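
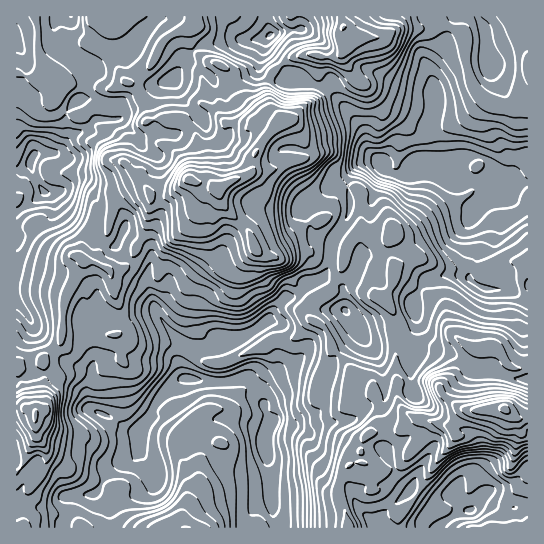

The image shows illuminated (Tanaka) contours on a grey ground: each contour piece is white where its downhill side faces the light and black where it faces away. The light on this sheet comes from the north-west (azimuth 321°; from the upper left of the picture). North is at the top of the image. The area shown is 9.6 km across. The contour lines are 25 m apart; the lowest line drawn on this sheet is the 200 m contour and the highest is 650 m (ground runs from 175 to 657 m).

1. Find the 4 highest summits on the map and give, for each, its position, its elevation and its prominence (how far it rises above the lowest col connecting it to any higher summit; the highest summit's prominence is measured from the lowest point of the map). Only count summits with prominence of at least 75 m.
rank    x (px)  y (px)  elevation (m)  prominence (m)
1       505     409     657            482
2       222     186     641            284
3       35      414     555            141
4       343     27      527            123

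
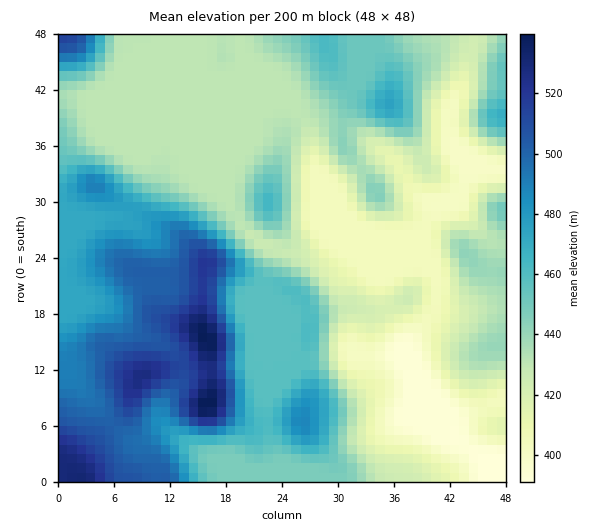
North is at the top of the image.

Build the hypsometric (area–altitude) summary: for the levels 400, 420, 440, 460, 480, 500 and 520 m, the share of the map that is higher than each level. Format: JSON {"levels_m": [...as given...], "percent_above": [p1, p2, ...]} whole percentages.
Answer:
{"levels_m": [400, 420, 440, 460, 480, 500, 520], "percent_above": [95, 77, 48, 31, 20, 12, 3]}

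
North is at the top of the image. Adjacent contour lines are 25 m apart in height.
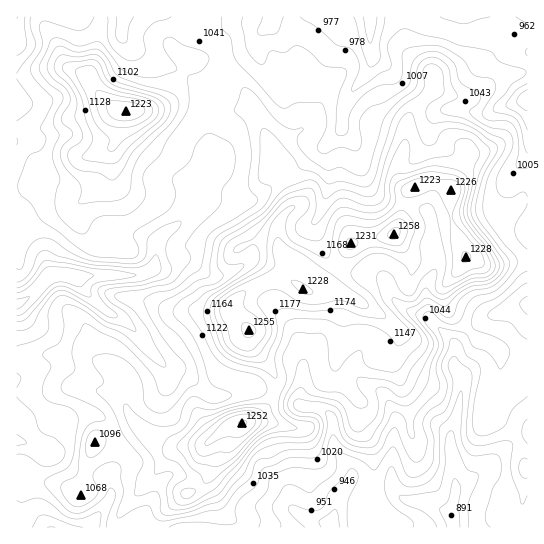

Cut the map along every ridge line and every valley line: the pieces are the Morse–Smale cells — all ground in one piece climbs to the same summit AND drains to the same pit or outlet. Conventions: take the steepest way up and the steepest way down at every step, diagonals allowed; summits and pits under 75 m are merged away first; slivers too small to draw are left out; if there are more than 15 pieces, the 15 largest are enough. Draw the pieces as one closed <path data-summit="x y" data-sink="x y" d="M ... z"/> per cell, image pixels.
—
<path data-summit="394 234" data-sink="451 515" d="M437 184l-18 1-11 6-9 36-6 8-27 4-15 5-11 21-12 16-2 7-8 4-8 0-20-12-16-1-25 10-18 17 2 9 16 15 0 12 23 28 4 8-1 15 18 7 9 7 21 2 9 9 1 25 3 8 13 16 3 10-15 21-6 25 0 5 197-1 0-265-14-1-27 4-13-6-8-2-15-39 1-27z"/><path data-summit="394 234" data-sink="527 99" d="M527 16l-325 0-1 5-12 6 5 5 16 0 25-9 10 0 14 6 8-2-10 12-1 10-28 22 17 20 19 39 9 31 18 26 4 18-14 13-4 9 0 12 4 12 22 16 1 3-5 15 4 4 15 3 8-4 2-7 12-16 11-21 15-5 27-4 6-8 9-36 17-7 12 0 15 7-1 27 15 39 8 2 13 6 41-4z"/><path data-summit="126 111" data-sink="17 303" d="M179 16l-163 1 1 287 10-5 19-20 7-4 29 2 19-2 40 0 9-4 5-6 1-19 3-7 8-8 10-6 16-19 4-9 3-18 12-20 0-12-5-16 1-32 11-18 9-11-13-11-24 1-18-11 3-8 12-12z"/><path data-summit="394 234" data-sink="17 303" d="M229 72l-10 9-4 9-6 5-2 11 0 25 5 16 0 12-12 20-3 18-4 9-16 19-10 6-8 8-6 28-12 8-40 0-25 3 9 13 16 16 25 14 13 13 10 16 20 19 17 6 23 20 18 1 23-7 12 0 12 4 2-15-7-12-20-24 0-12-16-15-2-9 14-14 24-12 17-1 13 6 5-15-7-9-16-10-4-12 2-16 6-10 8-6 2-6-10-24-12-16-9-31-19-39z"/><path data-summit="243 423" data-sink="17 303" d="M67 275l-17 1-23 23-11 6 0 136 10 2 17 8 9-10 5-14 6-6 22-6 10 0 8 4 10 14 4 22-2 11-7 11 3 20-23 30 27 1 2-9 7-12 35-37 12-18 12-5 20-2 23-17 20-5 11-6 12-12 4-12-11-4-12 0-23 7-18-1-23-20-17-6-20-19-10-16-13-13-19-9-22-21-7-12z"/><path data-summit="243 423" data-sink="451 515" d="M277 393l-4 1-4 11-12 12-11 6-20 5-23 17-20 2-12 5-12 18-35 37-7 12-1 8 214 1 7-30 15-21-3-10-13-16-3-8-1-25-9-9-21-2-9-7z"/><path data-summit="394 234" data-sink="17 303" d="M95 415l-10 0-22 6-6 6-5 14-9 10-21-10-6 1 1 86 70 0 18-22 6-9-3-20 8-15 1-15-4-14-5-10z"/><path data-summit="126 111" data-sink="527 99" d="M245 23l-10 0-25 9-16 0-5-4-13 13-3 8 18 11 24-1 14 12 27-22 1-10 8-10-6 0z"/><path data-summit="394 234" data-sink="17 303" d="M201 16l-21 1 9 11 12-7z"/>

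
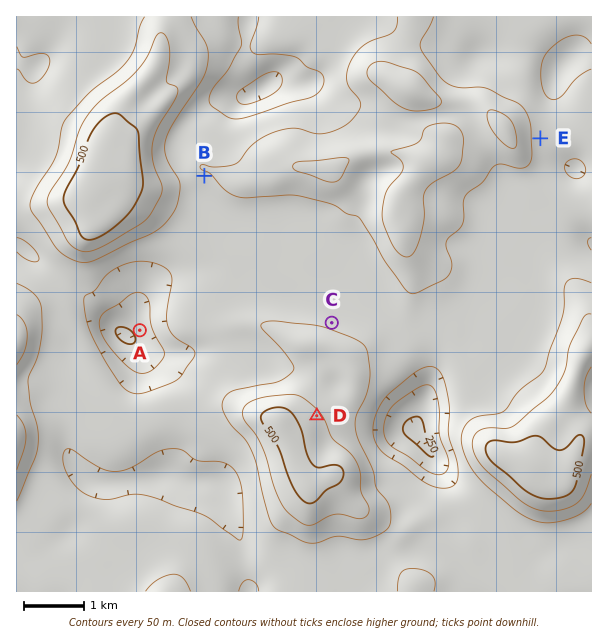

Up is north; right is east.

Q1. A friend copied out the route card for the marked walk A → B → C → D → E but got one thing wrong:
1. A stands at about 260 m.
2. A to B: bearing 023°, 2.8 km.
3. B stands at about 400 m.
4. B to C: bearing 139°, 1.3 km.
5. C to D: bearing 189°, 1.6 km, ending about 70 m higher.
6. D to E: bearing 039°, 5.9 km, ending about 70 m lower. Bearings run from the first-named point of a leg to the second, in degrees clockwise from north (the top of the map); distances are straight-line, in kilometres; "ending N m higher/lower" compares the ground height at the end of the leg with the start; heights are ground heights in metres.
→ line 4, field distance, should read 3.2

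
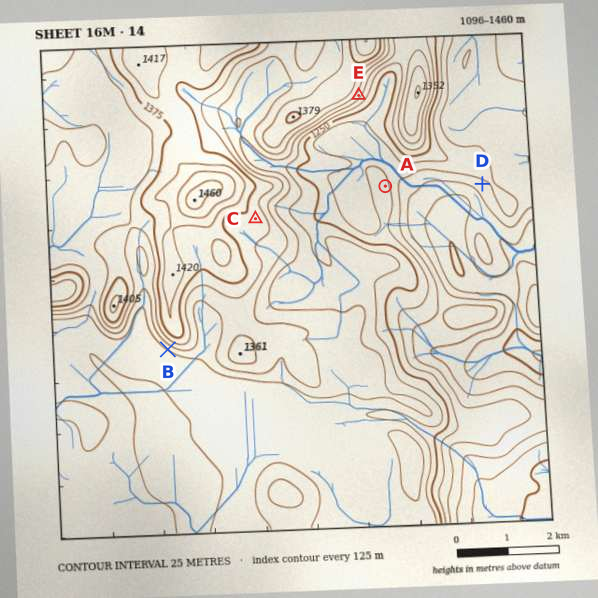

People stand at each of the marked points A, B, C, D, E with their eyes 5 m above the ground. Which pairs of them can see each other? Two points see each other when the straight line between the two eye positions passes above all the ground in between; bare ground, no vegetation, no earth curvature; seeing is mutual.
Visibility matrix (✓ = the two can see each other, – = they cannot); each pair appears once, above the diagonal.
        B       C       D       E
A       –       ✓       ✓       ✓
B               –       –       –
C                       ✓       ✓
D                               –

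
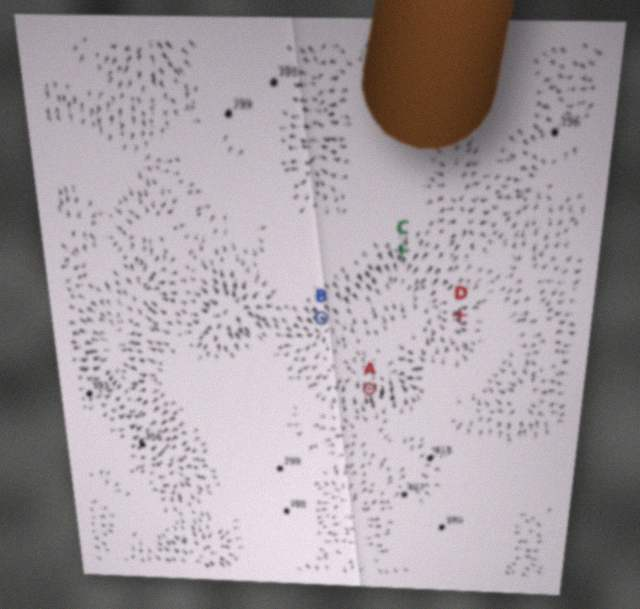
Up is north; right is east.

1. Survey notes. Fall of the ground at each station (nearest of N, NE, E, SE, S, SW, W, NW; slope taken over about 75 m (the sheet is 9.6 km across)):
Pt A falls N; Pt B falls SE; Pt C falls S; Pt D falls W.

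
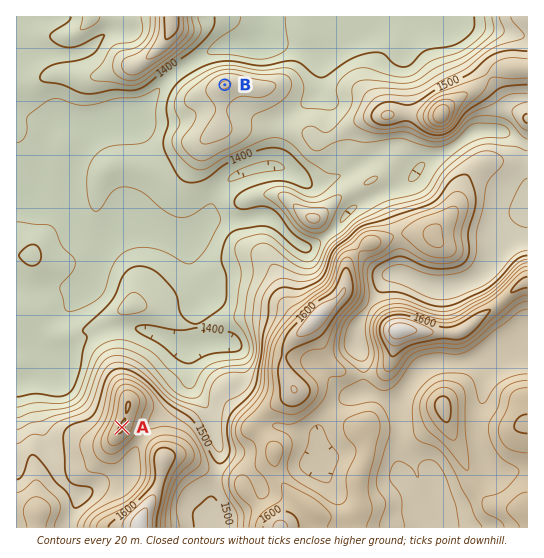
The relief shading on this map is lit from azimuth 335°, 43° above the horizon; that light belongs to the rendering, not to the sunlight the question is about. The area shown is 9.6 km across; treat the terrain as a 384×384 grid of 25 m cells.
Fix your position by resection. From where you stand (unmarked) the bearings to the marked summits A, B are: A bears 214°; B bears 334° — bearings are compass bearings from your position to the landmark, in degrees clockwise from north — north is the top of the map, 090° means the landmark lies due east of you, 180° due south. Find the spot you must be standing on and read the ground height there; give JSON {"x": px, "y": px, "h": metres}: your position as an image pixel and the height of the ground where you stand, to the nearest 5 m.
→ {"x": 279, "y": 195, "h": 1440}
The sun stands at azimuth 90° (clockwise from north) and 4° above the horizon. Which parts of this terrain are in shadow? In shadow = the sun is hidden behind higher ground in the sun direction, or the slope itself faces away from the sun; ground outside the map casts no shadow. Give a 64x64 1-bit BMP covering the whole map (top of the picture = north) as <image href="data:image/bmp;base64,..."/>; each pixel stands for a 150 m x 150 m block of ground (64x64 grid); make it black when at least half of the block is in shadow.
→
<image width="64" height="64" href="data:image/bmp;base64,Qk0+AgAAAAAAAD4AAAAoAAAAQAAAAEAAAAABAAEAAAAAAAACAAATCwAAEwsAAAIAAAAAAAAA////AAAAAAAP/gf/AAAADEf+A/8AAAHAB/8B+wAAA8AD/wH4AEADwAP/g/GAwAeAQf/B8YHABwDAf8DxAcAPAMA/wHABwA8AAN/A/wDgHgAP58D/AGAeGB/zwP4AABw4//AB+AAAPHj/+AH4AAD4eP/4A/gAAfh8//wD/AAD+Dz//Af/gAP4PP/8H//AAfg8//gf/8AA+Dz/+D//wAgwAH/wP/+AHAAAH/B//4A8AAAH8H//gH4AAAHg//+A/gAAAAH//8D+AAAAA///4P4AAAAB///4/gMAAAD///h+D4AAOH///B4f4AB4H//+AB/wADwP//8AP/wAPA///4A//gAYD///gA/+AAAH//+AAP8AAAf//4DgPwAAAff/gOACAAAB8f/gQAAAAADh//AAAAAAAAH78AAAAAAAD/j8AAAAAAAP8H5gAAAAAAPAH/wAAAAAA4IH/AAAAAAAAAP8AAAAAAAAAf4AAAAAABgAfgAAAAwAeAA/AAAAfAD4AA+AAAH8AHAAA8AAAfwAAAAgAAAB/AAAAfAPAAH+AAH7+D8AAfgAB//4DgAB+AAH//gAAAH4AAP5+AAAAP2AAOD8AAAAf4ABgP4AABw/wAAA/4AA/AOAAAD/4AD8AAAAAP/wAP+AAAAAH/AAf8AAAAAH8AB/4AAAAAP4AD/gAAAAA/wDv+AAAAAH/A=="/>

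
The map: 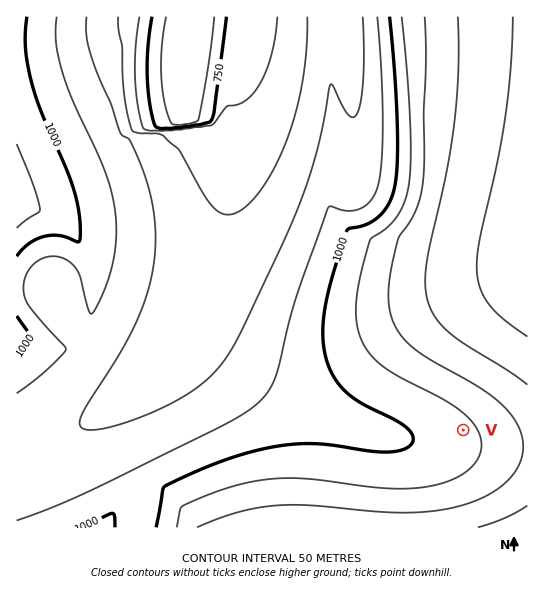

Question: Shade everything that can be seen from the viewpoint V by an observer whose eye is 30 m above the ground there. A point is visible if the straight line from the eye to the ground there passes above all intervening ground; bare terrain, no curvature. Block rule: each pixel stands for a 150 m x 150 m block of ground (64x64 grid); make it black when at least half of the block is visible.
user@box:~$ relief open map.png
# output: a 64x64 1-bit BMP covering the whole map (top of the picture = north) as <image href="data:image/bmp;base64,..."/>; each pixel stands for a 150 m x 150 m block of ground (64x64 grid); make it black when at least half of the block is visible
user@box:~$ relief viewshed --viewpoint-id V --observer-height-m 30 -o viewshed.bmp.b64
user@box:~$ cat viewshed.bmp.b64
<image width="64" height="64" href="data:image/bmp;base64,Qk0+AgAAAAAAAD4AAAAoAAAAQAAAAEAAAAABAAEAAAAAAAACAAATCwAAEwsAAAIAAAAAAAAA////AAAAAAAAAAAP/////wAAAA//////AAAAH/////8AAAAf/////wAAAB//////AAAAH/////8AAAAf/////wAAAA//////gAAAD//////gAAAP//////wAAAf//////wAAA///////wAAD///////wAAD///////gAAH///////AAAH//////+AAAH//////4AAAH//////wAAAP//////AAAAP/////8AAAAP/////wAAAAf/////AAAAAf/+//8AAAAAP/j+fwAAAAAHgPh/AAAAAAAA8H8AAAAAAADgfwAAAAAAAMB/AAAAAAAAwH8AAAAAAADAfgAAAAAAAMB+AAAAAAAAwH4AAAAAAADAfgAAAAAAAOD8AAAAAAAA+fwAAAAAAAD//AAAAAAAAP/4AAAAAAAA//gAAAAAAAD/+AAAAAAAAP/wAAAAAAAA//AAAAAAAAD/4AAAAAAAAP/AAAAAAAAA/8AAAAAAAAD/gAAAAAAAAP8AAAAAAAAA/wAAAAAAAAD+AAAAAAAAAPwAAAAAAAAA/AAAAAAAAAD4AAAAAAAAAPAAAAAAAAAA8AAAAAAAAADgAAAAAAAAAMAAAAAAAAAAwAAAAAAAAACAAAAAAAAAAIAAAAAAAAAAAAAAAAAAAAAAAAAAAAAAAAAAAAAAAAAAAAAAAAAAAAAAAAAAAAAAAA=="/>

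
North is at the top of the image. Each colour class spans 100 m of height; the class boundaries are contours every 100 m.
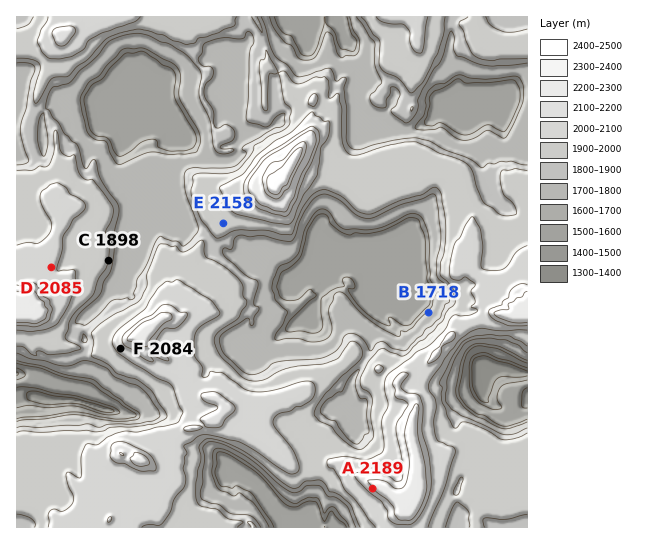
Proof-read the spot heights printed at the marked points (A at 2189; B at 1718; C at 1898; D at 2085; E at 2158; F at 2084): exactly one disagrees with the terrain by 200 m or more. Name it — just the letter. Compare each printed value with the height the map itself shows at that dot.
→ E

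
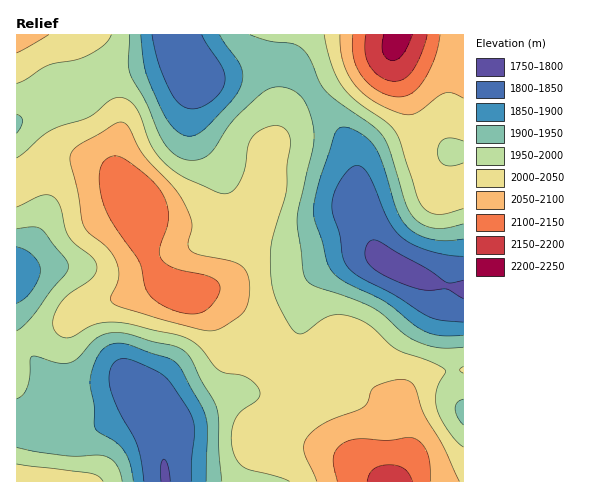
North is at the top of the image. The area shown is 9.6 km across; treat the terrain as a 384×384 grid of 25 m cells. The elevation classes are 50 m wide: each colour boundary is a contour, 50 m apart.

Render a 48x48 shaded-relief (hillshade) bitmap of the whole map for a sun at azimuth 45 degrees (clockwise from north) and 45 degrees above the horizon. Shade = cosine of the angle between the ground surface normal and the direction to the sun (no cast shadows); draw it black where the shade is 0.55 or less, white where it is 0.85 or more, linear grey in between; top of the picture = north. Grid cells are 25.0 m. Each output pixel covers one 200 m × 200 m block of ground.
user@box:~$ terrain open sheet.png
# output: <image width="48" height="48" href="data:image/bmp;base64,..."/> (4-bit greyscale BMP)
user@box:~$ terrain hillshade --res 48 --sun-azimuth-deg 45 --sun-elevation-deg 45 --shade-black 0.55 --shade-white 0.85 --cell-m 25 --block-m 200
<image width="48" height="48" href="data:image/bmp;base64,Qk32BAAAAAAAAHYAAAAoAAAAMAAAADAAAAABAAQAAAAAAIAEAAATCwAAEwsAABAAAAAAAAAAAAAAABEREQAiIiIAMzMzAERERABVVVUAZmZmAHd3dwCIiIgAmZmZAKqqqgC7u7sAzMzMAN3d3QDu7u4A////ALu8zLu7zd25dUQ0RWZlVUREVmeJq7u6qszMzLu7zd25dUQzRFVVVVRFVniJq7u7q8zMy7u8zdy4dVQzNFZmZmVWZ4maqqu7vLuqqqq7zdyodlQyNFZnd3ZneJqqqqu83ZmZmZqrzMuodlQyNGd4iHd4iaqqqavN3YiIiJmqvLuodlMiNXiIiIiImaqpmave3XeIiImqu7qYdUIiRomZmIiJmZmYiazd3HiIiJmru7qHZDIjV4mZiIiIiZiIiazcuniZmZqru6l2UyEjV4iIiIiIiIiIiavLmIiZiJq7uphlQxEkZ3d4iIiId3iIiau6h5mYiIq7uYZUMhE0Z3d3iIiHd3iImaupdpmHd4mqqGVDMiI1Z3d3iIh3d4iZmqqph5mGZnmphkMzMiJFZ3d4iId3d4maqru6mZh1VniYZDIiIhJFZ3eIiId3eJmqu8zLuodlVniGQhESIRJGd3eImId3eJqrvM3cy3dVVndkMQARERJGd3iJmYh3iaq8zd3czIdlZnZTIRERERNWd3iZmZiImqvM3d3MvIdmZ3ZUMiIiESRneImaqpmJmrzN7t3Lu4h2Z3dlVEMyI0Z4iImqqpmZq83e7ty6qod2d4h3ZlQzRWiIiJqrqqmavN7u7cuqqnd3eIiHdlVVaJqqmaq7qpmrze7u7LqZmHZneIiHZlVnmru7qqq7qpq83u7ty5h3d2ZmZ3dmVVV5u8y7u7uqqZq83d3LqHZlZVVVVVVEREaKu7u7uqqqqZq8zMupdlREREVEQzMzM1aKu6qqqqqqmaq8y6mGUzIjREREMzMzNFaJqpmZmZmZmqu7u6h1MhESNEVUMzNERFeJmZmZmYiZqrvLuphkIQASRFVVRERERWeJqpmZmIiJqrvLupdTEAEjRGZlREVVVWeau6qZmIiJqru7qYdTEAI0VXdmVEVVVmirzLqqmIeJmru6qYZCEBNGZnd2VEVVZnm83LuqmHeJqquqmHZCESRnd4d2VUVWZ5vN7cuqmHeJqqqqmHZCETZ4iIh2ZVVmeKzu7cuph3eJqqqpmHZCEkeJmYh3ZlZnir3v7bqYh3eJmqqpmHUxEleamYh3dmd4ms7u3LqYd3eImaqpmHUxE2iZmYiIiIiJm83u3KmHd3eImaqqmGQhE2iZiIiIiZmZm83ty6mHd3eImaqql1MRJGiYdneImZmZms3dy6mHd3iJmqu6hkIRJGiHZneImZmYms3ty6mHd4iJmrupdCABJGd3Zmd4mZmIm87ty6mHd4iZqrqXUgABJGd3Zmd4iIiIm97ty6mYd3iJqqqGMQABNGd3dmd3d3iIm97ty6mHdneJqql0IAABNWeHdnd3d3eIm83cuqmGVWeJmZdjEAASRXiId3d3d3eIms3MuphlRFZ4mIdTEAATRomYd3d3d3eImrzMuYdUNFZ4iHZCEREkZ4mZiHd2Znd4mrzLqXZDM1Z3d2VCERI1eJmpmHd3Z3d4mrzLqGUyNFZnd2VDIiNGeJqqmXd3d3eIms3Ll2QyNFZ3d2VDMzRWeJqqqg=="/>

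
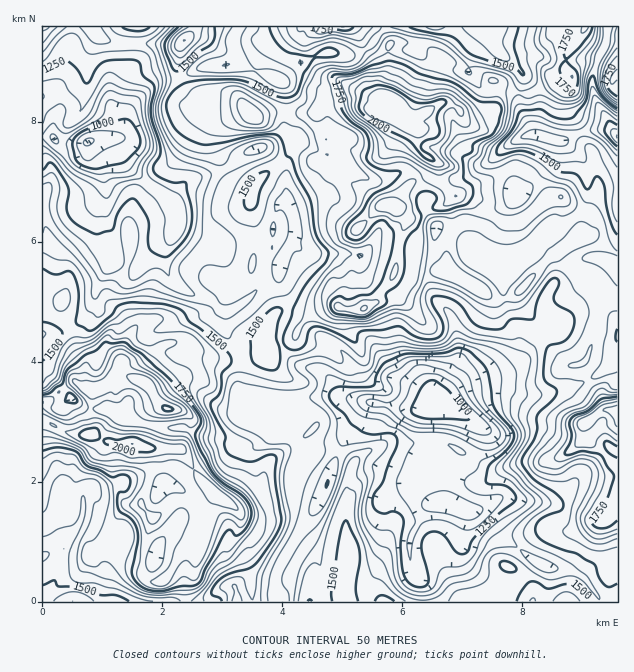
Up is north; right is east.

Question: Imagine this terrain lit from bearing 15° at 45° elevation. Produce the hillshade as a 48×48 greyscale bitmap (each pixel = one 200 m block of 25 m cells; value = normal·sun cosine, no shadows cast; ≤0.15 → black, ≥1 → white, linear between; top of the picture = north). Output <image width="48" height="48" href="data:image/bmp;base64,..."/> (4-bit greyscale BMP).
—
<image width="48" height="48" href="data:image/bmp;base64,Qk32BAAAAAAAAHYAAAAoAAAAMAAAADAAAAABAAQAAAAAAIAEAAATCwAAEwsAABAAAAAAAAAAAAAAABEREQAiIiIAMzMzAERERABVVVUAZmZmAHd3dwCIiIgAmZmZAKqqqgC7u7sAzMzMAN3d3QDu7u4A////AJdTVTAAASSriamJupqrzv7czLqqvM3ch4hUVUEUNER3eaqaqpqrze27zLqZvd3ah5h1Z2abp3VDWIqqqpqry8qb3Kmb3buoiKmHiJmqqZdUV2iquZqsy7mby6rMuXd3iaqaqamJqql3Z2aauZu8y6mru6zbdVZlVpmbupd3mqqIV4aLupvNy6q8u7y5h4h0NJiKqnRniqqGV6mauqvMy6vNzMy7u7p2dpmamVSLmZl1qruququrvLvMyqu8u7qKqZqpmHq8upic3bu6qquZq7qqh3iph4iaqZmYdZqqqYru7bu6mqupqqqYiIdkM1eamZh0ElWIiJ3u7LqqmJq6mqmZmqhTM0aId3ZRAiJWZ73d3MuamJu5mZmZmruXZ3VEWFMANVV4mszMzN26mazLqaqZrN25mqhDejIli83d3sq8zN26mazdzMzM3tyXiqlmhoq83u7bmpm8zLqqqrvN3u7u7aY0eZeJdd7d3bqFV7u8u6qqvMzd3d3dyUI2mqrNqeuomHdozcuaqqmavMu6qqq6hTV5qrzcvdtWl3Z87smJmHd4qpdEiZiHVXiamZqr76mM2one3amodlaKuWRFmYdlV3iZmHiK3Zm9y63u3Luoh3iql1dnZlQ0ZmeImImZq6q9y97tu7u7qZqGZ4d4QxABRFZneKu6m6rNzf7cu83cqaqHiGWHQxACMjRXeby6qonN3ey7zd3bqqqpdCMyRDNnVERoibuqqniszMzMzdzLu7qqYgEAM0i7dmZ3iqmaqZmby93u7tyqq7u6hVeGRGrJZVZ2epiJqaqqvN7u7sqZmry6mczch4mFM2qoaJmJqrzLzd3d2omqmau6q8zLqJhjScy7l4iKu8zczcvMuZqqqaqru8y6qamIvduruWeruszdy6m8u7u6qqqruqqZm6q7zLqau4iaqczcupmrzLupmqqqhmRImqq7uph4mqqIir3cy5qqu6mYiaqpZVVXiYm7mYd3iauqrLzMy6u6qoiHiJqpZ4q2Vol2d3iqh5m7vLu7u7y7uXiIiJqoeau4WKpkRXrMuHesy6qru7zLl3mZmZmWaaqazLl2Z5q7upq8usvN3M3JZomqqpiFaJmszLhou7upm97cu93u7d2mZ3eavLl2eJqXeZZHrNyprO7bu97e3MuZdUV6zMt4mql1VUJZqa3c3u3LzO3Mu7uXVEVmeal6qZmGVCSap2jO7ty73sp3ialjNWZkIRWJialkREeHdlNb3Kic3YdSR4cxN3h2IBWGaYMAJYmZd4ZGdkR7yHiFWHZDaJmXaKqYiFEDeby5i8qHRDRYgJiYeGVWiqqYru7bqVNqrN7s3t24VDM3IJiIdlRXi8zM7u7KmFes3u7v7ty6pjRXAIiJhmZmed7u/tuZqa3u/u7u7bzdt3mXVHiJh3h1VpzNy5d5rO7d7u7czd7siaq3qHmYdmdlREV5mHdli8qs3dy83e7IiIqXqneHeKqoeXaJmIdUQzNqzd3u3MuZh3mGjIZ2i93Lq5iZqZZWQAFo3u7+3Lqph4qWiw=="/>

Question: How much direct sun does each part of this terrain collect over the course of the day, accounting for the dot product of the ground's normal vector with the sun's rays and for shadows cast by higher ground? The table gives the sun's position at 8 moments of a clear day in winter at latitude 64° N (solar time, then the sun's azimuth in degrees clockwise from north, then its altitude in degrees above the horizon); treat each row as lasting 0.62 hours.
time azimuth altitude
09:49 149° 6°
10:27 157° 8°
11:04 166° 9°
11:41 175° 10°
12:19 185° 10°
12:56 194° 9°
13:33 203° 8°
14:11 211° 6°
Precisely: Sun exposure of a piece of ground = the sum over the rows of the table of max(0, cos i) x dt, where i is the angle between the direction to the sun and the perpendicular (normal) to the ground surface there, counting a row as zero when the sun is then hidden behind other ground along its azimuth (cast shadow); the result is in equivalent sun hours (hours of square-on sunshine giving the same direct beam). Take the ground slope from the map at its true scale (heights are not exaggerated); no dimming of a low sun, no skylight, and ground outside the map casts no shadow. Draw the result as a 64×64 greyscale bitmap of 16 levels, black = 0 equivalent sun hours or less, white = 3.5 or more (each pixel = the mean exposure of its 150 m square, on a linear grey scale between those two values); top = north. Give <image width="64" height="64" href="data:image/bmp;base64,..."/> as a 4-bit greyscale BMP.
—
<image width="64" height="64" href="data:image/bmp;base64,Qk12CAAAAAAAAHYAAAAoAAAAQAAAAEAAAAABAAQAAAAAAAAIAAATCwAAEwsAABAAAAAAAAAAAAAAABEREQAiIiIAMzMzAERERABVVVUAZmZmAHd3dwCIiIgAmZmZAKqqqgC7u7sAzMzMAN3d3QDu7u4A////AEhSeomaz//rpxAlVDNUIiNEMiAAAAACNDMyIRIAAAJUVazJmrzv//3tkhNURFQhIjMyEAAAAAAAAjMhAAAABHhkWImpmZUjiJmaqWRDMyIiI0MQAAAAAAABRUIAAAAlZ1VEinZkIAA3d5vcp3QiESMjRCEQAAAAAANWQQAAAkRERUN4ZjIhACVXmrqZhjEQEzIzEBAAAAAAAhEAAAFFZjMjQiFVISQRI0R4iWiYQhETMiIQEQABAAAAAAAleIiIdCARECMhJUMSMldphYlzERIyERABABEAAAAAA3iHeJzKljIQEzNFlSEyRmi3WIUgEiIRAAIQAAAAAAATVVRGrN01ZBETVneoQSNGiKhEZSABIiEAASEAAAAAAAASISWHeVRDIiJ7lSZ0M0arZTIjMQESMhAAEAAAAAAAAAAAIxE0RCIiImhyAWdEWLUREiIyABE0IAABAAAAAAAAAAAhARNEMzIjIAEAATVnIAASIjMQESVCEREQABIhAAASNTEQElREUjUQASACVkAAACIiMyERFFQhERIiNFQyNomGQhESZFV4mTEiQ1ZTAAAAEjIzMhEhRDMiIiIhE1eJqqhDIiJmd7/suYZoZEAAAAATQzRDIUIjQzMyIiESWJmsunQ0ZmeIruy926iIUAAAAAJUNEQxFFREMzMzMhABNEV6yZhjq7yoirzLuqgwAAAAABQ0MyEBVlVDNEQxAAAAAAKO7DC9/+p2VDEQABAAAAAAATRCEAABNDMzMgAAAAAAABeWOL23VSAAAAAAABEQAAABI1QgAAABAAAAAAAAEhEBNEerlAAAAAAAAAA0EQAAABISNCEAAAAAAAAAABVlMhNGhFcAAAAAAAA3iFIRAAABIyIREAAAAAAAAAAEh1MhEQAWlgAAAAAAAUVDABIQAAEREQAAAAAAAAAAAWhkIQAAAAAhAAASERAEMAABIyESIzMiEAAAACEAAAAFZEMREAAAAAAAAmRURpkgABI0MjNGZ3dTRYmXQhAAADVDMiMzMgAAAAAEAARncwAAIiIzRFZlQiRpunMSMhE2ZEQzIjRVIQABAAAAABAAAAARE0VEVUEAFZl5l3dlaIdmVEQyI0RCEAABAAAAIQAAAAEzMyNFREV5hWp4upmphlZmVUIjIREQABEAAAAAAAAREiEREjM3mYYzh0nN7//7mIdlVVMQABEREAAAAAAAABIhAAEhESV2QjiUa83v//3Mupl2UgAAESERAAAAAAAAAAAAAREjIlRHqmWaqrzcqbu7qFVUEAERIkMQAAAAAAAAAAAAABMgJ7zLzuuZmYU1iJmFVUMhEREjMxAAAAAAEAAAAAAAAjEVm////cu3IRRmZ3d1MRIyESQiEAAAAAAAAAABEAAAIhJXl1au7rUQJXeJiJcyNDMzNCEQAAAAAAAAAAIyEAAAETMAAANWVDNomrpVmEMzREMzEQAAAAAAAAABIiIxAAAREQAAAWVXaKzLcxE3dCI0QiIQAAAAAAAAABEiIjQQAAAAAAAAV1aL3IMAAAFnQ1UiIQAAAAAAAAAAERESJDEBEAAAAAAVRFZjAAASEBaYYzISAAAAAAAAAAABEREjMiIQAAAAABIzQAAAASIQAXhBESQAAAAAAAAAAAAAERIyIhABEAABIjNBEAARIyEANnZVVAAAAAAAAAAAABESIjIyIjVWliIjM0ERESNnZCERaqlSEAAAAAAAAAAAIzMyMiIjVVjMczRkMRNEV3eJUhACNDEQAAAAAAAAAAA0RUQyIiNEQiWGZYdCJFZlVWaFIQABIRAAAAAAAAAAACM0VUMiIzMQAGy7VXqod4dCJHl2MAEREAAAAAAAAAABEiNFQyIjMhAASqZRKu7cdBAAN6mUERIRAAAAAAAAABERETREIkRCIRAAABMhObhkMAACaFIAIxEAAAAAAAAREAERI0VEVVQjIQAAJohiEzIxAAAQAQEjAAAAAAAAE0MAABERRDRWVEQQAAAUeFAAIzQzIAAAASIAAAAAAAAkQzIhAAAUVWZUMQEyAAJ5qDAAFGUgAAAREQAAAAAAAAFGZmUwAABFVVIRNoqWe+2VIgABIQAAAAERAAAAAAAAAWq6hkEAACQhESRURqzMcQA4YQAAAAAAEhAAAAAAAAAEipmapzAANAA3YxE0eJcSRURmEAAAAAAQAAAAAAAAACeXd4rN7Il0NFIAJGeburmHit6yAAAAAAAAEBIAAAABWHZmZ4vv/XV3UTeszLqDMzSJdIgQAAJDEBMhJXMAAAFmVVVEV5lmZoiGet7slAJDJIMSVkACWIdSJTMiRSEQAkVURDNFQRIyIkRomVMRMTZ3QQJEWIiZmFNbVVRVQSIiIiIiMzIAAAABE0YyECQQAEIAAAJ6u73+hq8jVWd2eIUhABIiIAAAAAMiZ0ETIAAAAAAAAkNYuqlYu1VEVnmZl0IQAAAAAAAAARRjAAAAAAAAAAAjEAV0ZlZmh2VFaHVVVFIAAAAAAAABEhAAAAAAAAAAAAAAFCNCZCKGZVV4ZUNFiiAAAAAAAQAAAAAAAAAAAAAAAAExAQFTEIVEV4mHZVabkwAAAAIjRAAAAAAAAAAAAAAAAhETREIAhkRXmpiHZWq6YQAAEkaZUQAAAAAAAAAAAAASRlM4dBB5hmhjEAAAEmdSAAASR4enQhAAAAAAAAAAAAEkUxSDERiphRAAAAAABDIQABJVRIupQAAAAAAAAAAAARJDEnMB"/>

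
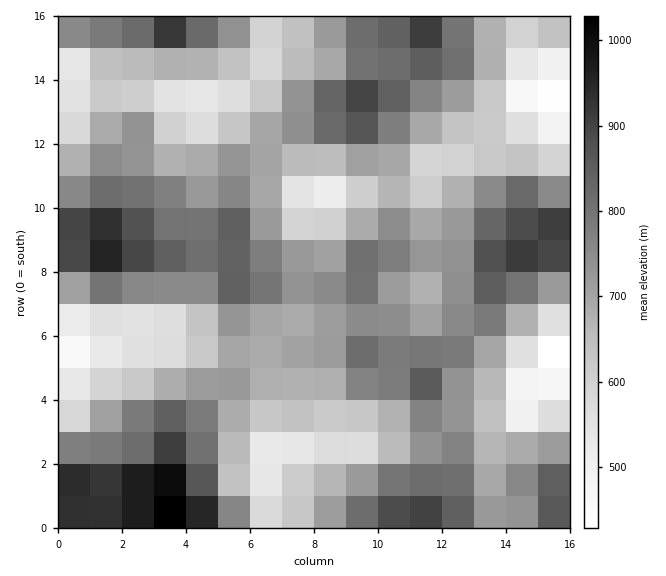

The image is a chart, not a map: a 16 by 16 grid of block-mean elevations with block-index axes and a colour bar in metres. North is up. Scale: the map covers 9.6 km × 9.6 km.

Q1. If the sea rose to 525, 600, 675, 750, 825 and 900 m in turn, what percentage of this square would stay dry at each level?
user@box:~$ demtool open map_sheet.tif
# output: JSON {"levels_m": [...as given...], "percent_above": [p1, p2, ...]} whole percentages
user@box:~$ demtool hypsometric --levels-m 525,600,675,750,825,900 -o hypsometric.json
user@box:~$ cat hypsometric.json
{"levels_m": [525, 600, 675, 750, 825, 900], "percent_above": [93, 80, 63, 40, 20, 8]}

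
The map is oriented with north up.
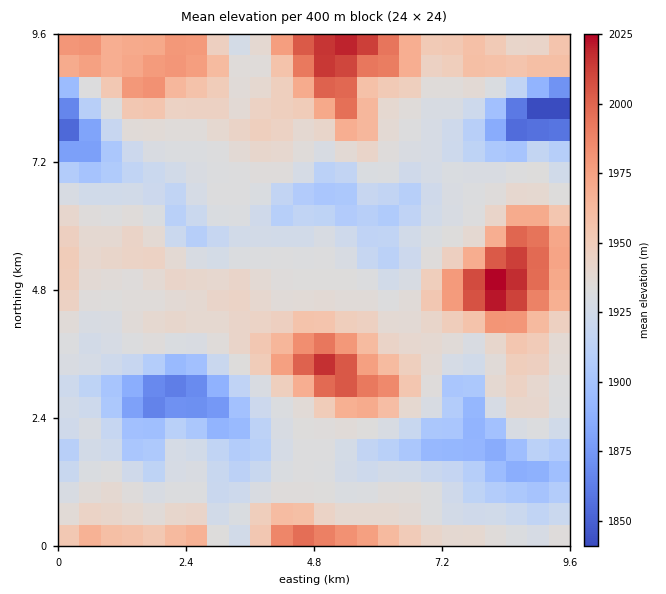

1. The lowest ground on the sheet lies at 1840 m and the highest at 2030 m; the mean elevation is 1935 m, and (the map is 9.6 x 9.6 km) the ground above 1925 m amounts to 67.3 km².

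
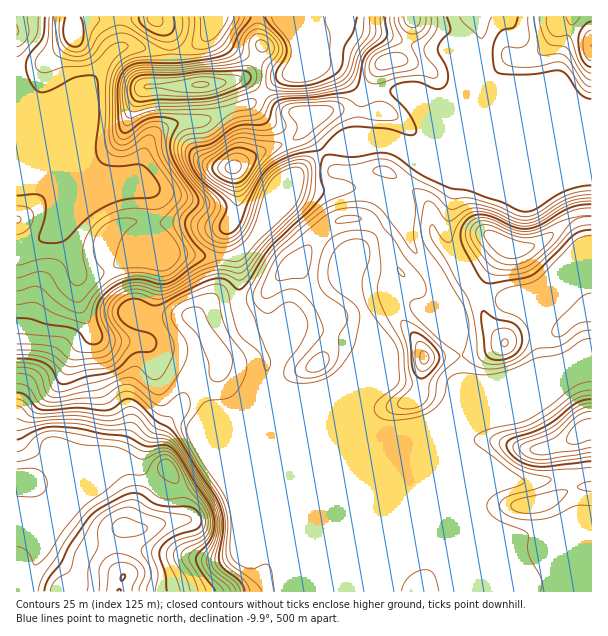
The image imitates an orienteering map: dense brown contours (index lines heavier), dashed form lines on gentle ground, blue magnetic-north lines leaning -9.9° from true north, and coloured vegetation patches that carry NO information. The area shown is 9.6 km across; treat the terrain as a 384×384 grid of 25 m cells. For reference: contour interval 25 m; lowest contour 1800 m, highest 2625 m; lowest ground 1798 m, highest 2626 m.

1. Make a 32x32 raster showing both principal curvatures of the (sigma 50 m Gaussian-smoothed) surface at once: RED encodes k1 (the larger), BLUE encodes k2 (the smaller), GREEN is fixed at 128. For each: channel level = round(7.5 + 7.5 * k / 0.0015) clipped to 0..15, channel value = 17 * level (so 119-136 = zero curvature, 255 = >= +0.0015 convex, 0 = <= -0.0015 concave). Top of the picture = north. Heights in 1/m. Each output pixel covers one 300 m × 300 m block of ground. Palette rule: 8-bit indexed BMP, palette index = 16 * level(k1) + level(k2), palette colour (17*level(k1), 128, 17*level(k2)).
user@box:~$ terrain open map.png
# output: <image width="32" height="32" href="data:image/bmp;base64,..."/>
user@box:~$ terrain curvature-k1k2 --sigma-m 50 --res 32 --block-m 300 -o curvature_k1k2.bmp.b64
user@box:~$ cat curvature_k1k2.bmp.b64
<image width="32" height="32" href="data:image/bmp;base64,Qk02CAAAAAAAADYEAAAoAAAAIAAAACAAAAABAAgAAAAAAAAEAAATCwAAEwsAAAABAAAAAAAAAIAAABGAAAAigAAAM4AAAESAAABVgAAAZoAAAHeAAACIgAAAmYAAAKqAAAC7gAAAzIAAAN2AAADugAAA/4AAAACAEQARgBEAIoARADOAEQBEgBEAVYARAGaAEQB3gBEAiIARAJmAEQCqgBEAu4ARAMyAEQDdgBEA7oARAP+AEQAAgCIAEYAiACKAIgAzgCIARIAiAFWAIgBmgCIAd4AiAIiAIgCZgCIAqoAiALuAIgDMgCIA3YAiAO6AIgD/gCIAAIAzABGAMwAigDMAM4AzAESAMwBVgDMAZoAzAHeAMwCIgDMAmYAzAKqAMwC7gDMAzIAzAN2AMwDugDMA/4AzAACARAARgEQAIoBEADOARABEgEQAVYBEAGaARAB3gEQAiIBEAJmARACqgEQAu4BEAMyARADdgEQA7oBEAP+ARAAAgFUAEYBVACKAVQAzgFUARIBVAFWAVQBmgFUAd4BVAIiAVQCZgFUAqoBVALuAVQDMgFUA3YBVAO6AVQD/gFUAAIBmABGAZgAigGYAM4BmAESAZgBVgGYAZoBmAHeAZgCIgGYAmYBmAKqAZgC7gGYAzIBmAN2AZgDugGYA/4BmAACAdwARgHcAIoB3ADOAdwBEgHcAVYB3AGaAdwB3gHcAiIB3AJmAdwCqgHcAu4B3AMyAdwDdgHcA7oB3AP+AdwAAgIgAEYCIACKAiAAzgIgARICIAFWAiABmgIgAd4CIAIiAiACZgIgAqoCIALuAiADMgIgA3YCIAO6AiAD/gIgAAICZABGAmQAigJkAM4CZAESAmQBVgJkAZoCZAHeAmQCIgJkAmYCZAKqAmQC7gJkAzICZAN2AmQDugJkA/4CZAACAqgARgKoAIoCqADOAqgBEgKoAVYCqAGaAqgB3gKoAiICqAJmAqgCqgKoAu4CqAMyAqgDdgKoA7oCqAP+AqgAAgLsAEYC7ACKAuwAzgLsARIC7AFWAuwBmgLsAd4C7AIiAuwCZgLsAqoC7ALuAuwDMgLsA3YC7AO6AuwD/gLsAAIDMABGAzAAigMwAM4DMAESAzABVgMwAZoDMAHeAzACIgMwAmYDMAKqAzAC7gMwAzIDMAN2AzADugMwA/4DMAACA3QARgN0AIoDdADOA3QBEgN0AVYDdAGaA3QB3gN0AiIDdAJmA3QCqgN0Au4DdAMyA3QDdgN0A7oDdAP+A3QAAgO4AEYDuACKA7gAzgO4ARIDuAFWA7gBmgO4Ad4DuAIiA7gCZgO4AqoDuALuA7gDMgO4A3YDuAO6A7gD/gO4AAID/ABGA/wAigP8AM4D/AESA/wBVgP8AZoD/AHeA/wCIgP8AmYD/AKqA/wC7gP8AzID/AN2A/wDugP8A/4D/AIWWuIZ2x7aFlqi3yMWlhnd3h3eHhpeYh3d3h3d3h4d3l4Smh5e4uKeGlJJyYpaXh3eHh4eHhoeHh4eHh4eHh3eHdYaohpSUlHOD1IFzhoaHh4eHd3d3h4eHh3eHh4iIh4d3hJa4qbjY18j8ooJ3h4eHmIeHd3eHiIeHhoWEhYaHdoeGhKe4qJamyfuhg3eHh4eXl4d3h4eHh4em2Ni3hXaXl4Z2hIS2hHP1tpCGh4eHh4eHh3d3h4eHhpWlpca3p7inhnd3hoWk+fdwg4eHh4eHd3eHh4d3d4d3dYGQgIGDhZWXl6e4psX7lHB3d4eHh4d3d4eHh4eHhoWExvrotpWlyci3t6eng+RwdXeHh4eHd4d3h4eHh4eXt9bn2Nfn2KSmp6iGhceFs4R1doeHd3eHh4eWpZODhYeFhHJzdafZx3J1lXWGyHSWx4WHhoeHh4eHh5bH+Nmlhod3d3VzhLe3lnKGhqe2dHaml5iHhpWkk4OHhnSE5HR2hYSGh3aElLm4lYaHhbaFd5eHqJiGhcf6x4R2dYP5tZWltpODdYWGhZWWdGSEpYV2hpe4l4WGdZa3lod1c/m1pJXZ67SXlnWGhpiXcZW2hoaXp5d0lpd2dqaHdYTWxXJ0lsfJlKbIhYeHhoO028q1x8mYh4OmhnaGyaeEp7Zzh3THpYSGh5a4h5d2c6TJ27akyMi4otmXdcaWhYaolqeElbeFdIaHhpeHp4d1g6GjglGWqMmRt9inpnWHhpe4poK4haWFlIN3h3aHloWnhYWFdHGQkGCWybindXd1t6aCppaEqLnJhIN3lYV2hrind3d0lbfnoICnx8eFdHTXhJW3k7j59/b4lGO5hXaGlsinp7TIx+npgHCnx+jY2KZzp7ai+el0Y9b35qeWh3eFhYZ2dYOBofSAdnClpqamhHTHp5S0knJicrbYdoeHh4eGdnVigZW294Jyc7WkhISFtseFhYN0h3eFgpJ3h3eHh4V1dIPH+fv8xnBQo8nHx9mmc3V3h3eHd3eHhoeIh4eVxZSCtfjFt9n29tXCk3SElIOGh4eHh4d3h4eHh4iHh4P2xmCitFOFyJWj1sd0dHR0pqeHh4eHh4eHh4d3h3d3crX2dIKAcJCRcsb4+ejFx9m3hYeHd3d3h4eHh4aXh3dylPrX19fHpIGg48a259WEpHN0lYaHhneHd4WzhaeGdXKz/Pn39/n3+dZwUGByk+WldKXIhZemhIR0Y9eluKSlkqDCgHBwhJOy46aCdnVy6vrptpZ1dZbJx6eC6XSU1+uVY2CRtKJQc7f86ZJ2loSTo8KTdZeVlpeEtqTohXPYx7bF1erJqINylONxhoaohYWl2dqlloWXhpXJprQ="/>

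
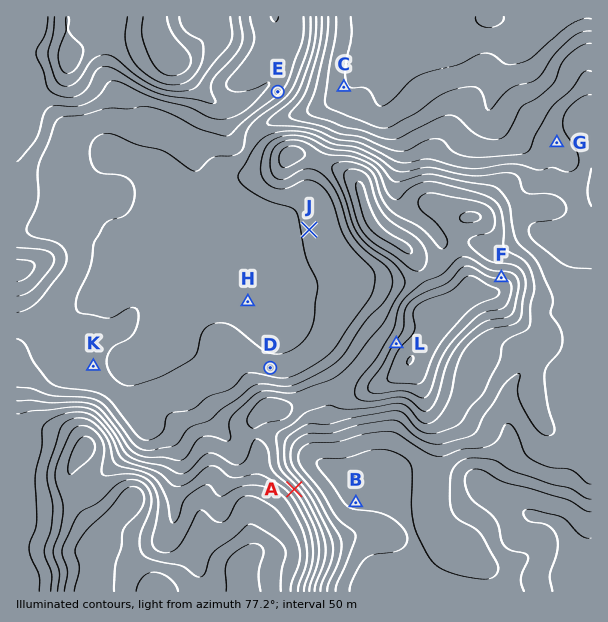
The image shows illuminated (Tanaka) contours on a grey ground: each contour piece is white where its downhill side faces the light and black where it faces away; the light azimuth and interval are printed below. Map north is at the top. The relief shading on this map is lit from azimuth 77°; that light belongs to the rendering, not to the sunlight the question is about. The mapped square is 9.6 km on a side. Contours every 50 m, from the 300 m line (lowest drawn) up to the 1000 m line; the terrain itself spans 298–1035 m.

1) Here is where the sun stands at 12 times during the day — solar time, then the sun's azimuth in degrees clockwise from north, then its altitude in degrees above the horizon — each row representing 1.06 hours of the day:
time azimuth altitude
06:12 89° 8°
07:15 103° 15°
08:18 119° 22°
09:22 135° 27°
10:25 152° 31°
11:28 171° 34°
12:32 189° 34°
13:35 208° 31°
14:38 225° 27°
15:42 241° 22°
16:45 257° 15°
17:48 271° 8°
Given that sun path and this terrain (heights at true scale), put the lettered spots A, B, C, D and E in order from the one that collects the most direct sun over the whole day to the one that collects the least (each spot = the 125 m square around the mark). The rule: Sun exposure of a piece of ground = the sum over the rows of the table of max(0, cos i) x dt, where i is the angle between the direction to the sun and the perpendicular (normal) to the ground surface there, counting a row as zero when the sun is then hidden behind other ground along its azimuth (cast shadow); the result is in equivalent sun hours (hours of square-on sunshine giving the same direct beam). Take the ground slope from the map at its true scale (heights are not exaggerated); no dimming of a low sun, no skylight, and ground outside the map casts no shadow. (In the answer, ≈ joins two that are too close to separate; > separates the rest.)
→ E > C ≈ B > D > A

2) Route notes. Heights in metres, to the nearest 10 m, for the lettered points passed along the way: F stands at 800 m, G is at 490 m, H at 550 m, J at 560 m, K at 560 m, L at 810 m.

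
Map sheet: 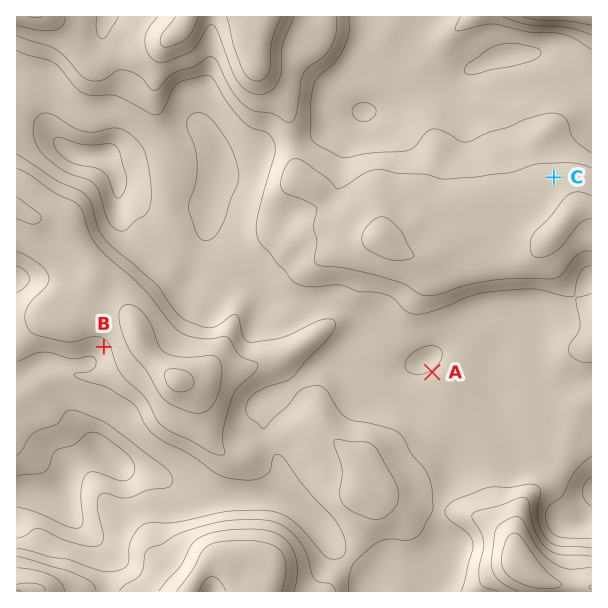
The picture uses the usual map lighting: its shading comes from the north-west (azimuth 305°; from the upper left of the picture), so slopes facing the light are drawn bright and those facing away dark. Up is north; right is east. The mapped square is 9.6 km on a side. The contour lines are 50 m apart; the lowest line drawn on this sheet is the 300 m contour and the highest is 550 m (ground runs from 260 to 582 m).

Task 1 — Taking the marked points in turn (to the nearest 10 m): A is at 350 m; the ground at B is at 430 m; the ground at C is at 470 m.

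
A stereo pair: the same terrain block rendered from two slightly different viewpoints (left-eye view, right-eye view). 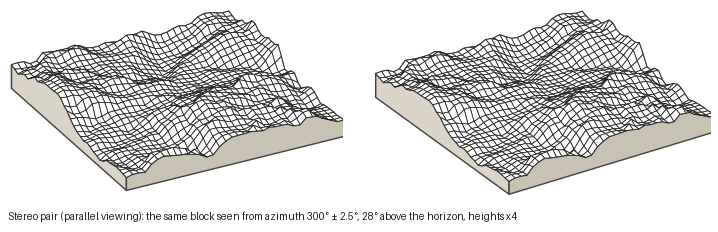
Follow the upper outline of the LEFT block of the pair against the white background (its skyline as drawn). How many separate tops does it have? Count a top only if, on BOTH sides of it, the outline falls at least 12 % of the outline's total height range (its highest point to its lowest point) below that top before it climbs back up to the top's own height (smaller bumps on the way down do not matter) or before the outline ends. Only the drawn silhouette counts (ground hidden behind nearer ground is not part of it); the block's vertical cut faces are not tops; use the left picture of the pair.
2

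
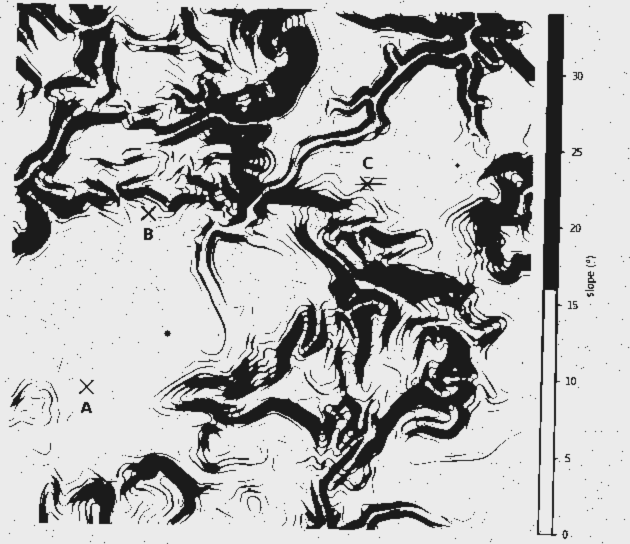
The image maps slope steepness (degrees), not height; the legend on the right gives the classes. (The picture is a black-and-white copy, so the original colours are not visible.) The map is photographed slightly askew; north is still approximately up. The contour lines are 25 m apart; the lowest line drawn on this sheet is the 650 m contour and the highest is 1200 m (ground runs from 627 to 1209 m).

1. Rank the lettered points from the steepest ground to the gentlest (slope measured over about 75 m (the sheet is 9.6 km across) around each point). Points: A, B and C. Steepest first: C B A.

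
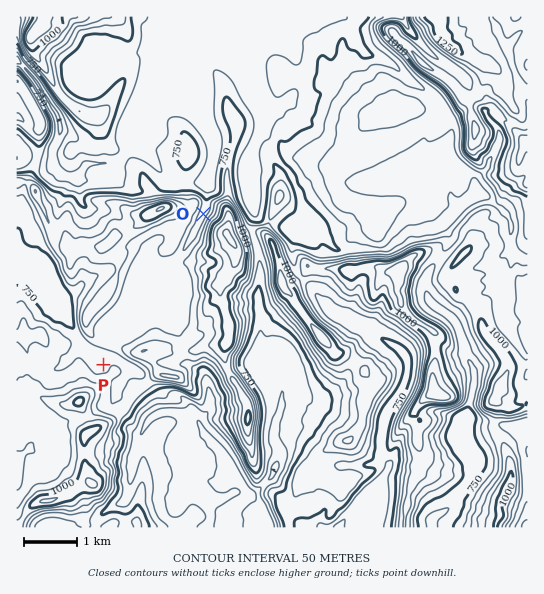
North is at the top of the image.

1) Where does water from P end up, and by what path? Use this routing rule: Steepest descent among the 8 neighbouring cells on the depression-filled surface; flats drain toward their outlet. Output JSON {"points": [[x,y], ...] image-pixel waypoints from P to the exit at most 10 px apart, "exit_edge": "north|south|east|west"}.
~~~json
{"points": [[103, 365], [93, 359], [83, 349], [78, 338], [73, 327], [67, 317], [59, 306], [57, 295], [50, 285], [39, 277], [29, 271], [18, 266], [17, 266]], "exit_edge": "west"}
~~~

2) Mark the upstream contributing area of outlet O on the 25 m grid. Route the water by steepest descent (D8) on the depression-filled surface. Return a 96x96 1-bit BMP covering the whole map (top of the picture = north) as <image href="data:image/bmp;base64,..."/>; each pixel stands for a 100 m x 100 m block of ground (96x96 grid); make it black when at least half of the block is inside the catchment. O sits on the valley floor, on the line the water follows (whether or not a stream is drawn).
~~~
<image width="96" height="96" href="data:image/bmp;base64,Qk2+BAAAAAAAAD4AAAAoAAAAYAAAAGAAAAABAAEAAAAAAIAEAAATCwAAEwsAAAIAAAAAAAAA////AAAAAAAAAAAAAAAAAAAAAAAAAAAAAAAAAAAAAAAAAAAAAAAAAAAAAAAAAAAAAAAAAAAAAAAAAAAAAAAAAAAAAAAAAAAAAAAAAAAAAAAAAAAAAAAAAAAAAAAAAAAAAAAAAAAAAAAAAAAAAAAAAAAAAAAAAAAAAAAAAAAAAAAAAAAAAAAAAAAAAAAAAAAAAAAAAAAAAAAAAAAAAAAAAAAAAAAAAAAAAAAAAAAAAAAAAAAAAAAAAAAAAAAAAAAAAAAAAAAAAAAAAAAAAAAAAAAAAAAAAAAAAAAAAAAAAAAAAAAAAAAAAAAAAAAAAAAAAAAAAAAAAAAAAAAAAAAAAAAAAAAAAAAAAAAAAAAAAAAAAAAAAAAAAAAAAAAAAAAAAAAAAAAAAAAAAAAAAAAAAAAAAAAAAAAAAAAAAAAAAAAAAAAAAAAAAAAAAAAAAAAAAAAAAAAAAAAAAAAAAAAAAAAAAAAAAAAAAAAAAAAAAAAAAAAAAAAAAAAAAAAAAAAAAAAAAAAAAAAAAAAAAAAAAAAAAAAAAA+fwAAAAAAAAAAAAB///gAAAAAAAAAAAf///wAAAAAAAAAAA////wAAAAAAAAAAB////wAAAAAAAAAAB////wAAAAAAAAAAB////wAAAAAAAAAAA////gAAAAAAAAAAAf///gAAAAAAAAAAAP///gAAAAAAAAAAAH///AAAAAAAAAAAAH///AAAAAAAAAAAAD///AAAAAAAAAAAAD///gAAAAAAAAAAAB///wAAAAAAAAAAAB///wAAAAAAAAAAAB///4AAAAAAAAAAAB///4AAAAAAAAAAAD///4AAAAAAAAAAAH///4AAAAAAAAAAAH///4AAAAAAAAAAAD///wAAAAAAAAAAAAf//gAAAAAAAAAAAAP//AAAAAAAAAAAAAH/+AAAAAAAAAAAAAD/8AAAAAAAAAAAAAA/gAAAAAAAAAAAAAAAAAAAAAAAAAAAAAAAAAAAAAAAAAAAAAAAAAAAAAAAAAAAAAAAAAAAAAAAAAAAAAAAAAAAAAAAAAAAAAAAAAAAAAAAAAAAAAAAAAAAAAAAAAAAAAAAAAAAAAAAAAAAAAAAAAAAAAAAAAAAAAAAAAAAAAAAAAAAAAAAAAAAAAAAAAAAAAAAAAAAAAAAAAAAAAAAAAAAAAAAAAAAAAAAAAAAAAAAAAAAAAAAAAAAAAAAAAAAAAAAAAAAAAAAAAAAAAAAAAAAAAAAAAAAAAAAAAAAAAAAAAAAAAAAAAAAAAAAAAAAAAAAAAAAAAAAAAAAAAAAAAAAAAAAAAAAAAAAAAAAAAAAAAAAAAAAAAAAAAAAAAAAAAAAAAAAAAAAAAAAAAAAAAAAAAAAAAAAAAAAAAAAAAAAAAAAAAAAAAAAAAAAAAAAAAAAAAAAAAAAAAAAAAAAAAAAAAAAAAAAAAAAAAAAAAAAAAAAAAAAAAAAAAAAAAAAAAAAAAAAAAAAAAAAAAAAAAAAAAAAAAAAAAAAAAAAAAAAAAAAAAAAAAAAAAAAAAAAAAAAAAAAAAAAAAA="/>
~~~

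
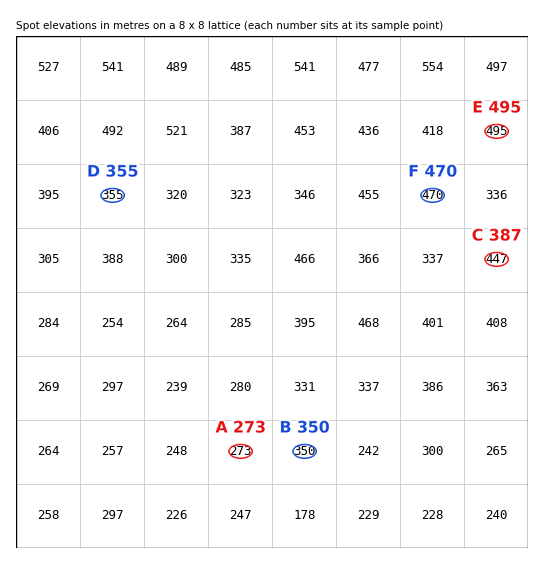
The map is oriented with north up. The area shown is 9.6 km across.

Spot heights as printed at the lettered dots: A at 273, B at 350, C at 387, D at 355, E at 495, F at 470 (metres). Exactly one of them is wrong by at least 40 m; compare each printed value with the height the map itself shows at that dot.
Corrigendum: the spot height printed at C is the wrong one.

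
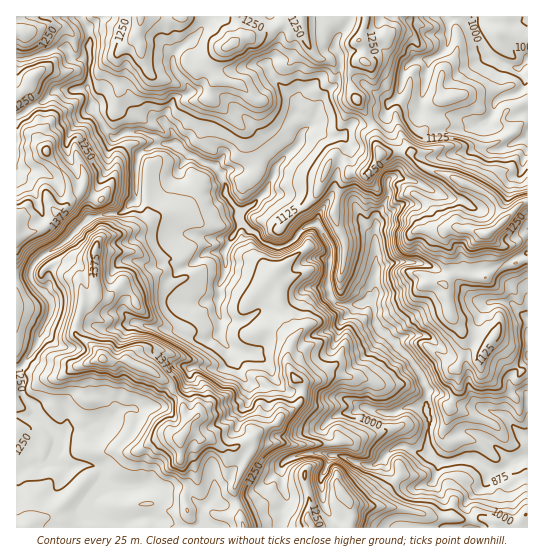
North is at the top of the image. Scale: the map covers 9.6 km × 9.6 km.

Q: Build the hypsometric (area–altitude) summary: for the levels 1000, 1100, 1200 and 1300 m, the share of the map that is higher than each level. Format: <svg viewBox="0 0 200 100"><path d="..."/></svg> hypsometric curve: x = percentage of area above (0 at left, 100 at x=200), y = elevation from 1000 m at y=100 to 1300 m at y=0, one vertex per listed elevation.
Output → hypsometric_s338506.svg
<svg viewBox="0 0 200 100"><path d="M176 100l-42-33-54-34-56-33"/></svg>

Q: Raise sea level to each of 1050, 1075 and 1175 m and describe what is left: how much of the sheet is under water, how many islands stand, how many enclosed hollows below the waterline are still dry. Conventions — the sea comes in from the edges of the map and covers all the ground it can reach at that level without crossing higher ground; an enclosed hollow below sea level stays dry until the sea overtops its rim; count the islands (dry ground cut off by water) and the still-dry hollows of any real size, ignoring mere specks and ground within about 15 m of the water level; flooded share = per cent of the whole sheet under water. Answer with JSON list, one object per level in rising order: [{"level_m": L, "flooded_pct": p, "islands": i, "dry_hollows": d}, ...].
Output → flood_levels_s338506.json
[{"level_m": 1050, "flooded_pct": 20, "islands": 0, "dry_hollows": 0}, {"level_m": 1075, "flooded_pct": 25, "islands": 0, "dry_hollows": 0}, {"level_m": 1175, "flooded_pct": 55, "islands": 0, "dry_hollows": 0}]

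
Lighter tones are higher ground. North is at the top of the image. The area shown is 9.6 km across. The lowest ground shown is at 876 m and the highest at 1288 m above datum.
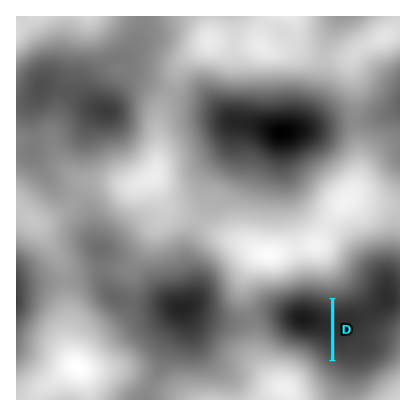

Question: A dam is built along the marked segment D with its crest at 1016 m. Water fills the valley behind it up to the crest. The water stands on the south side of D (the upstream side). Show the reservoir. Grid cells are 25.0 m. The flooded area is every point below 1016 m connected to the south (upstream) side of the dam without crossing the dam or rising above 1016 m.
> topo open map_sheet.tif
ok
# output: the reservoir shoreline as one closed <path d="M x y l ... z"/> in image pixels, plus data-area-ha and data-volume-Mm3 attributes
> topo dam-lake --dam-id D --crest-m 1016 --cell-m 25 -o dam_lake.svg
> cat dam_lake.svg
<path d="M310 295l-14 1-14 6-5 6-2 4 1 10 6 10 6 4 26 9 16 13 1-58-21-5z" data-area-ha="151" data-volume-Mm3="73.84"/>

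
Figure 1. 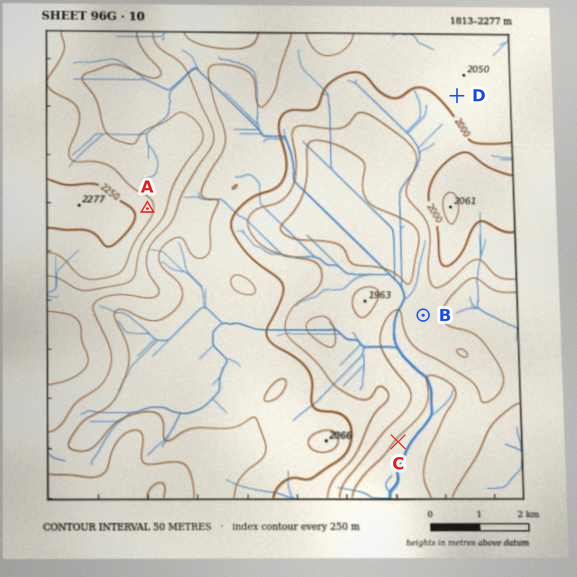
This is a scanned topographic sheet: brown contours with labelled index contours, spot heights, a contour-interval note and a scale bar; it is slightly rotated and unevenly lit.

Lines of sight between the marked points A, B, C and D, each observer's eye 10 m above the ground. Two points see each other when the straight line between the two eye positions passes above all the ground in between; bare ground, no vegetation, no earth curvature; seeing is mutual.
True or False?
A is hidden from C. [True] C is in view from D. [False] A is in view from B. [True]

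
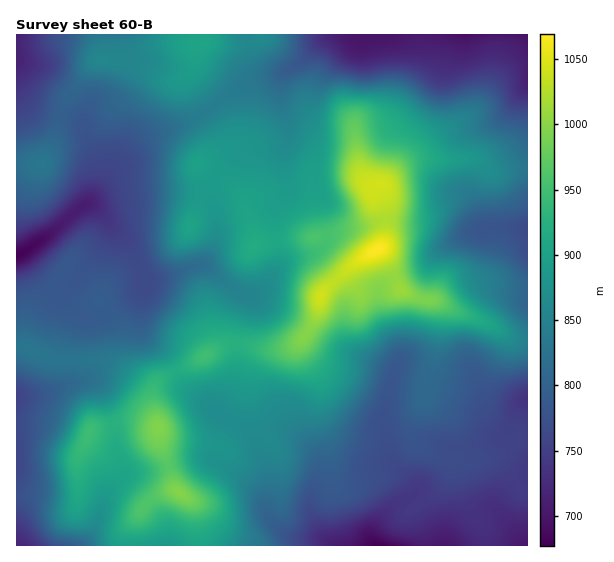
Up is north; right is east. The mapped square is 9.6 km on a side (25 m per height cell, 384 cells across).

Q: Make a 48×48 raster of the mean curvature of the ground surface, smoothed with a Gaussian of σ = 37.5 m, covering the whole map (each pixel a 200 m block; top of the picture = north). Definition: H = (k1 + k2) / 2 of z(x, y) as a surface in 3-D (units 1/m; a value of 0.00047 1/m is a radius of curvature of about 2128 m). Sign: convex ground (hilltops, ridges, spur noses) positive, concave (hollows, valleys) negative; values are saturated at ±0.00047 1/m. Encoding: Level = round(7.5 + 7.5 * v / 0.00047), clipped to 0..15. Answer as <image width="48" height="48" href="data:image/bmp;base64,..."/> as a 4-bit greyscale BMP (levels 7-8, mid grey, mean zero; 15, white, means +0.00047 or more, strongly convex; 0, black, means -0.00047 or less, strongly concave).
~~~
<image width="48" height="48" href="data:image/bmp;base64,Qk32BAAAAAAAAHYAAAAoAAAAMAAAADAAAAABAAQAAAAAAIAEAAATCwAAEwsAABAAAAAAAAAAAAAAABEREQAiIiIAMzMzAERERABVVVUAZmZmAHd3dwCIiIgAmZmZAKqqqgC7u7sAzMzMAN3d3QDu7u4A////AGaKUQTKZVZnmpmIzGRkM2hkeZqXZomZd1WM3IOduoZWd3mohiaFRnc0rKmGZ5mYeGaM/7JJ76Q1iHqnQnyVeYdUe7mHaJmGeIdo37Qmv7RK7symI7xTm6qnR5qXd3dmipdErqZFfMrf/tuFNKtDmqu6dFeJh3ZmnIcyrpZVRov/uJhVZptjeIiaqXVYmYdni2UzvoZ2QzbLU1VXhouEaId4mXVHmZmHiVVH/4aHQ0e4ITWJdpuVaYZndneJmJmYh1Zp/6d1R6u3I2ioaKuFWYZnZpqoiImJiFZmr9lkW9zIVYqnaallaId4d5l2Z3d3mmZSTftza8zrdnh2eIdniIdnd4dmeHZmi3h0Kv+Xat/5VWZnd3eImHZVZ4h3iYeHe4iGOP2JmM+2RFZ4h3d3qXZVVpqoiHeYamZmV6c3uqpkRFeJh2ZXqodlVoupiHeXRUVVREMkirhDVVeIhlVXqqmGRYqYiHeHVFZ3VDNFad11ZVZ3dVZ4mqunRHmYiHZ3ZomqmIZnid66uoVmZnmYeKqWQ2mYd2V4iKu6qrqIiGVZ7+dnirzJd3ZVQzaZdURpqtupiImYdCNmjeqJvLzthDJHUhNoYhNZysl3hlZ3dCe5d4mZmaz+lCaYMTRYYRWu2ZdndlVnhUjMqYmYdWi9tlvnNEVYmK//t5hmdnd4hkaZmpmGQiNc+Uv4d0aaz//aZKh2d4mYdURXmZdkQzJe+SjZva3//qZUNKiHd4mYZURYu6dEVUSf+jennv//5jNFZ7mZdnmZdlRIvIM1ZDSe/pZkSvdMozaJmKq7l3iZhlQzVjOKhCN5nPpUOLIJ2Ym7pxa9yXeIhkaEABjdpjJFNt/qeqIFu6mZdQBb7Id4dVnsczjNynVWIWz//6MANmVXZXACrrh2ZVjv6VWKuojOgyOP/7dCETRoh8YAKtpVZla/+lV5l2e+yXMVm5iYQjVmdqujA5lGhlae6VaJhmZ4iJh2WpV7lDRVZbvKMCRZhlWLuGaZd2ZmQQTMfMZYqGVnmbq7lAF5hlV5mGeZiIZoQAjsjedEeYeId5ial1WJhlZ5mHiZiYZ5QJ/ZrsYzNFi7hZm7hnh4dmaLqHiIiHaJMt/L77U0VFnMqarNlmh3dlaN6nd3eHaJM9/KvbZpupqpmbu7lmd3ZVV864d3d2WJQq7GWaibvNyoiKmql2dmZ3Zou5h4iHVpQo20JXiYZoqpiHZ6lmiGZ3ZVeZmZmYVoRK2kNWiXZVZ4mHVqhVioZmVUVnmpmXV4R9+2aJmZqoZEiYZplleZd3d2VFeIiGWYSf/pmrqYq8yFWIZ6qGeId3eZhlVniFaoS/79u8p0as3HNod6umRVVorLqGVWeFfJOfl6vLhCN5qoQ4d4mXRHiau6qYZmd0W7VacVmpdDNXiJhWVDWtuqqYd4q5ZndiA5tUQTZ3ZWVWeJmVVTSO+5h1VomoZnd2U1uDIkVVZohmd4iHiYZ7ypiHiamrmImap0V0RVVWZ4h3iIiIm8l6uaq8zMvOyZ3+pjJFZ3d4mIh4vLug=="/>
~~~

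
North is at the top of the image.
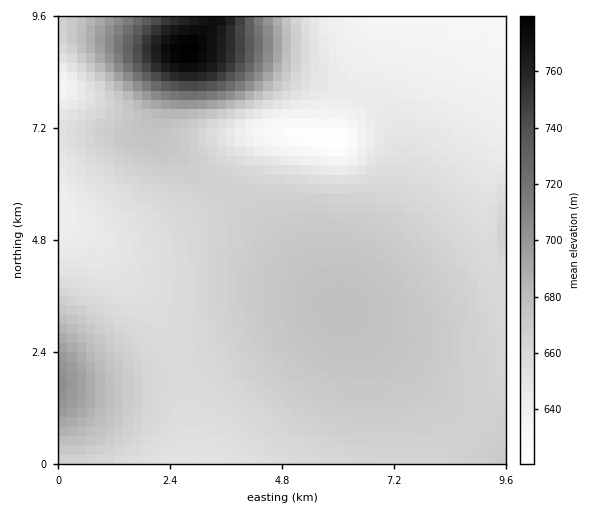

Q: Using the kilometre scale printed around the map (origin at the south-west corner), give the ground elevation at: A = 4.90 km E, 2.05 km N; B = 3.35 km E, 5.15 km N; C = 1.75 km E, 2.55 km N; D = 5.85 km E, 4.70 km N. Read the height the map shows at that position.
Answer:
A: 671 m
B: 664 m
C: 662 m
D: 673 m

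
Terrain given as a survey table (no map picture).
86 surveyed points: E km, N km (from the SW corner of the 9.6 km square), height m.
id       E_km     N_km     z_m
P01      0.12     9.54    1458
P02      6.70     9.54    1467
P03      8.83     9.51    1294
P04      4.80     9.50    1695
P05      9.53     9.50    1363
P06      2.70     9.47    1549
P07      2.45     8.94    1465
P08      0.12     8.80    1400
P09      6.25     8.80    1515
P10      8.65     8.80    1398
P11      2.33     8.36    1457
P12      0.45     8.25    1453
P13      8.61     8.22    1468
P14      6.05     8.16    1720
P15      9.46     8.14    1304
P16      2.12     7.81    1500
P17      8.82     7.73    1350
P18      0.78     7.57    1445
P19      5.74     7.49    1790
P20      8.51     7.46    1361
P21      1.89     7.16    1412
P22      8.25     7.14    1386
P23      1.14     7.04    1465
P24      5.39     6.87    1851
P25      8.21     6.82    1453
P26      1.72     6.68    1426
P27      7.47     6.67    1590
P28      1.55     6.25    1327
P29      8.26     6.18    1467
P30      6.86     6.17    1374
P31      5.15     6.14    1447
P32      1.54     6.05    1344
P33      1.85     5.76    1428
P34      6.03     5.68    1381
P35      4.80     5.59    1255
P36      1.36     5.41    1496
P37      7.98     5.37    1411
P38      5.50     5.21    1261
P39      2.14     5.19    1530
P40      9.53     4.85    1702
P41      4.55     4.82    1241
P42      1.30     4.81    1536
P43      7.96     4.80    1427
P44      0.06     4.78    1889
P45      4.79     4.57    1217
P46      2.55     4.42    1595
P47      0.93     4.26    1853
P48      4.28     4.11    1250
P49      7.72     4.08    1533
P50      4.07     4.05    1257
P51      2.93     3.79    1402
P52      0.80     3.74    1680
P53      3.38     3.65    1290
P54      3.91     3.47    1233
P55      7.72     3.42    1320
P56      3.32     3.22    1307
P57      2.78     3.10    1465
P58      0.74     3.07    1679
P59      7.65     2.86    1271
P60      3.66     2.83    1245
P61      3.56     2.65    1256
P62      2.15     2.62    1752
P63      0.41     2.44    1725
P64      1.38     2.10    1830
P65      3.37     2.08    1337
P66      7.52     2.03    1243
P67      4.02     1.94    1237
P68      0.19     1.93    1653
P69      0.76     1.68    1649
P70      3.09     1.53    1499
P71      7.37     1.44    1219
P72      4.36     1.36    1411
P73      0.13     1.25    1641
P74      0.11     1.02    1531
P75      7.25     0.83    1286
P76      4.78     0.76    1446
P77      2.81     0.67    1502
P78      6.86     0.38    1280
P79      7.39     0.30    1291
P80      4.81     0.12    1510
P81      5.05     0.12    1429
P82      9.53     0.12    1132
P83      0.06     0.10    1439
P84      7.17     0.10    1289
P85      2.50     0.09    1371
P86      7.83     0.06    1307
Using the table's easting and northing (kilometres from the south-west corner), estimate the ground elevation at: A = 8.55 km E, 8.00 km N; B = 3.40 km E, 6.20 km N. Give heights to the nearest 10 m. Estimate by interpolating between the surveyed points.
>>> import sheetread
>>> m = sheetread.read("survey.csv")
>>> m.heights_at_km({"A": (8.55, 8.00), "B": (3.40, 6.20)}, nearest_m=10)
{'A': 1420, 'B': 1340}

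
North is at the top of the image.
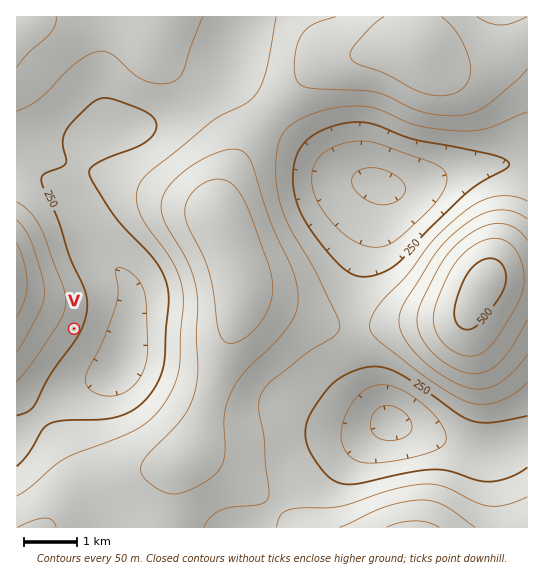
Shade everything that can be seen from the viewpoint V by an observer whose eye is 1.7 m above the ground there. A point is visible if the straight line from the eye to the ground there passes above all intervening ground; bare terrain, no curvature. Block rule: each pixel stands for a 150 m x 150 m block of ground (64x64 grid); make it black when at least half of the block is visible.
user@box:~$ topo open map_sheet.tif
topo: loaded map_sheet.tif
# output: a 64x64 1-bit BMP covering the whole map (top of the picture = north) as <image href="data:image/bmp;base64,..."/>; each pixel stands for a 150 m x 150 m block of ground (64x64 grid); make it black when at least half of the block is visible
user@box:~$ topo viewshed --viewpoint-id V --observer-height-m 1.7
<image width="64" height="64" href="data:image/bmp;base64,Qk0+AgAAAAAAAD4AAAAoAAAAQAAAAEAAAAABAAEAAAAAAAACAAATCwAAEwsAAAIAAAAAAAAA////AAAAAADwAAAAAAAAAPgAAAAAAAAA/AAAAAAAAAD8AAAAAAAAAP4AAAAAAAAA/wAAAAAAAAD/wAAAAAAAAP/8AAAAAAAA///gAAAAAAD///gAAAAAAH//+AAAAAAAP//8AAAAAAA///wAAAAAAD///gAAAAAAP//+AAAAAAA///4AAAAAAD///wAAAAAAP///AAAAAAAf//8AAAAAAAP//4AAAAAA4f//gAAAAADx//+AAAAAAPn//4AAAAAA+///wAAAAAD////AAAAAAP///+AAAAAA/h//4AAAAADwD//gAAAAAOAP/+AAAAAA4Af/4AAAAADAB//gAAAAAIAD/+AAAAAAAAP/wAAAAAAAA//AAAAAAAAD/8AAAAAAAAf/wAAAAAAAB/+AAAAAAAAH/4AAAAAAAAf/AAAAAAAAB/4AAAAAAAAH/AAAAAAAAAfAAAAAAAAABgAAAAAAAAAAAAAAAAAAAAAAAAAAAAAAAAAAAAAAAAAAAAAAAAAAAAAAAAAAAAAAAAAAAAAAAAAAAAAAAAAAAAAAAAAAAAAAAAAAAAAAAAAAAAAAAAAAAAAAAAAAAAAAAEAAAAAAAAAA4AAAAAAAAADwAAAAAAAAAPAAAAAAAAAA8AAAAAAAAADwAAAAAAAAAPAAAAAAAAAA+AAAAAAAAAB4AAAAAAAAAAAAAAAAAA=="/>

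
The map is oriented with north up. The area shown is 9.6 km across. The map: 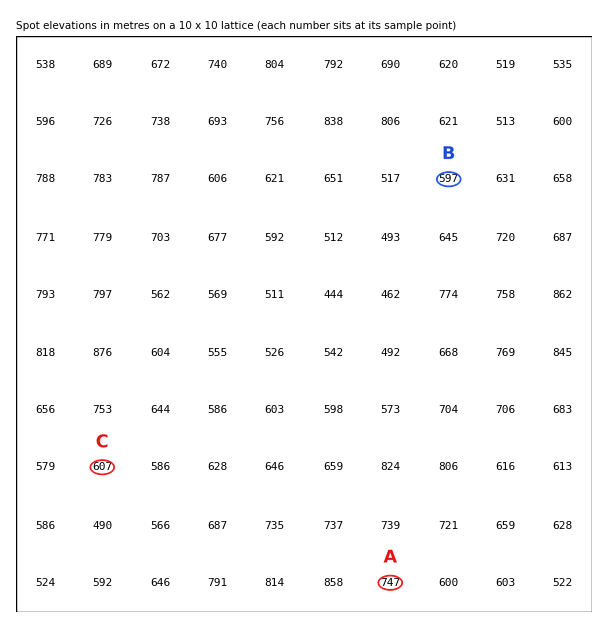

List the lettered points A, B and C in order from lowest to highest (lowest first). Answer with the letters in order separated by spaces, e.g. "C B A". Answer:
B C A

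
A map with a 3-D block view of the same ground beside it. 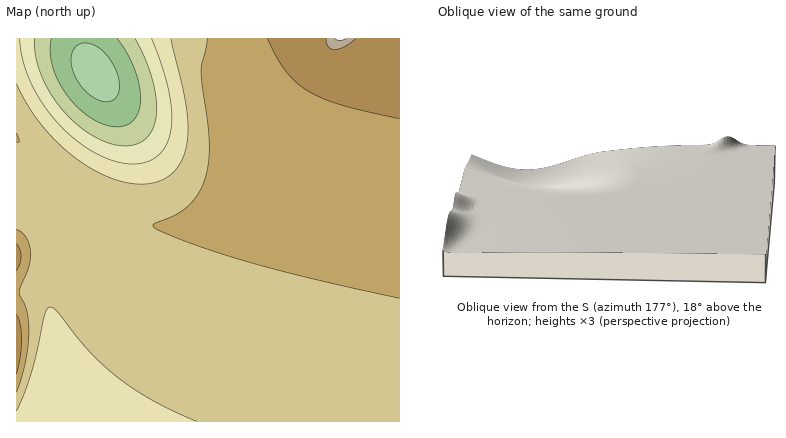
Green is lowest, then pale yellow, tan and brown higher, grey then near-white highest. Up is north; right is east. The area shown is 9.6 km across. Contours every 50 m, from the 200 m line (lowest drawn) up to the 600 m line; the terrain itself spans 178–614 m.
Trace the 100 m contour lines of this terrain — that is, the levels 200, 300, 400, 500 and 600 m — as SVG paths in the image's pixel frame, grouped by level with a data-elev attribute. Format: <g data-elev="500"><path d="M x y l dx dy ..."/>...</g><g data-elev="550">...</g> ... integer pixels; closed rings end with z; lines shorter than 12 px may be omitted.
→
<g data-elev="200"><path d="M104 102l-9-3-8-7-7-8-6-10-3-9 0-9 3-8 6-4 8-1 10 5 10 9 8 13 3 12-1 12-6 6z"/></g><g data-elev="300"><path d="M135 38l10 20 7 20 4 20 0 16-3 14-6 10-9 6-12 2-16-2-16-8-16-11-16-15-12-18-9-18-5-18-2-18"/></g><g data-elev="400"><path d="M16 411l16-41 13-56 3-5 2-2 8 5 34 42 26 23 36 24 43 21"/><path d="M171 38l15 64 2 20 0 16-4 16-6 12-10 10-12 6-16 2-20-3-20-8-20-12-20-16-17-19-15-20-12-22"/></g><g data-elev="500"><path d="M16 374l4-18 2-16-2-14-4-12"/><path d="M16 271l4-7 1-8-1-6-4-6"/><path d="M267 38l9 19 10 14 10 11 12 9 14 7 20 7 58 14"/></g>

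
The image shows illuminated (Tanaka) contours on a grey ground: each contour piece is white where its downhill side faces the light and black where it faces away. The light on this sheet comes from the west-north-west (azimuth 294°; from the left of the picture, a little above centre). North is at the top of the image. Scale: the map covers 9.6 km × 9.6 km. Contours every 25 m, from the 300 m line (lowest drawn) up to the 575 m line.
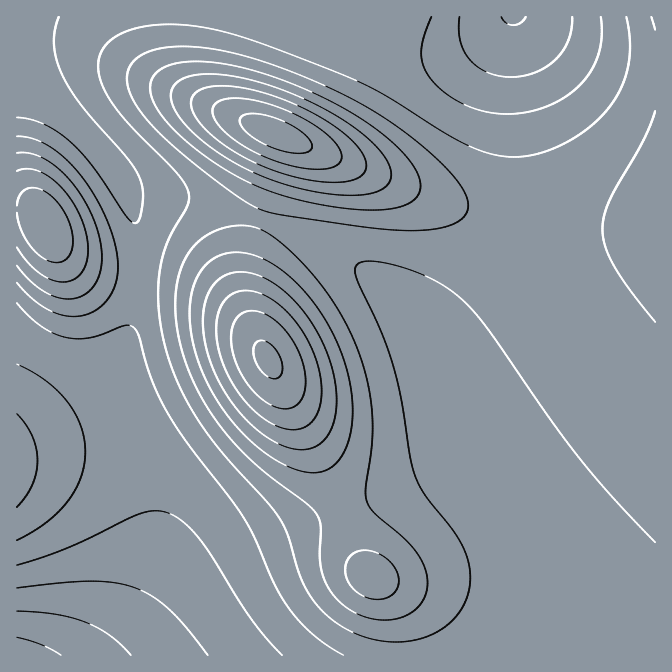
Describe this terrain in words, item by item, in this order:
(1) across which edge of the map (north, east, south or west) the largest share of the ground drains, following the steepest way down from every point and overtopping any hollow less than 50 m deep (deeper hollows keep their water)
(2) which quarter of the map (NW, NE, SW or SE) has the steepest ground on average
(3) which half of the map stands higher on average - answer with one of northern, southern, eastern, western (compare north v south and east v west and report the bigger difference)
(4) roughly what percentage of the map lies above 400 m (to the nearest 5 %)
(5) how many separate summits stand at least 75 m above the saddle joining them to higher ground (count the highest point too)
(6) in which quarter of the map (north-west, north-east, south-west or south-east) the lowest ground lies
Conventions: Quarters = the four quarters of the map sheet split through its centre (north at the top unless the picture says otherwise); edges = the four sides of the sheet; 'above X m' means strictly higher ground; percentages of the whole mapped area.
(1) The largest share of the runoff leaves by the southern edge.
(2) The steepest ground, on average, is in the north-west quarter.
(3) Taken as a whole, the northern half is higher than the southern.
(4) About 80 % of the map lies above 400 m.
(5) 3 summits rise at least 75 m above their surroundings.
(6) Look to the south-west quarter for the lowest ground.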